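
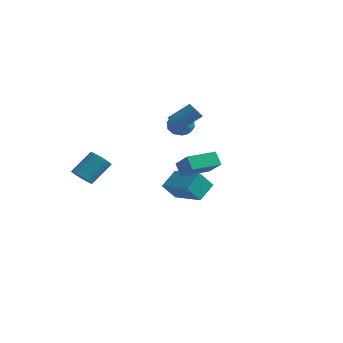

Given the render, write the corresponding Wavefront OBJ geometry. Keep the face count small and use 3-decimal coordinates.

v -3.818 -4.049 0.332
v -3.184 -4.061 0.149
v -2.848 -3.003 1.245
v -3.482 -2.991 1.428
v -3.277 -3.875 -0.003
v -2.94 -2.816 1.093
v -3.452 -3.715 -0.103
v -3.115 -2.657 0.992
v -3.682 -3.606 -0.138
v -3.346 -2.548 0.958
v -3.934 -3.564 -0.101
v -3.597 -2.506 0.995
v -4.168 -3.597 0.002
v -3.831 -2.538 1.098
v -4.348 -3.698 0.156
v -4.012 -2.64 1.251
v -4.448 -3.853 0.336
v -4.112 -2.794 1.431
v -4.452 -4.037 0.515
v -4.116 -2.979 1.611
v -4.36 -4.224 0.667
v -4.023 -3.165 1.763
v -4.185 -4.383 0.768
v -3.848 -3.325 1.863
v -3.954 -4.492 0.802
v -3.618 -3.434 1.898
v -3.703 -4.534 0.765
v -3.366 -3.476 1.861
v -3.469 -4.502 0.662
v -3.132 -3.443 1.758
v -3.288 -4.4 0.509
v -2.952 -3.342 1.604
v -3.188 -4.246 0.329
v -2.852 -3.187 1.424
v -4.16 3.142 2.325
v -3.652 3.66 2.635
v -3.188 2.5 1.805
v -2.68 3.018 2.115
v -3.075 2.523 2.585
v -3.676 2.92 2.907
v -3.164 3.24 1.533
v -3.765 3.637 1.855
v -3.037 3.72 2.146
v -2.982 3.277 2.796
v -3.858 2.883 1.644
v -3.803 2.44 2.294
v -3.991 3.458 2.526
v -2.849 2.702 1.914
v -3.081 2.412 2.191
v -2.782 2.716 2.373
v -4.005 3.023 2.685
v -3.707 3.327 2.867
v -3.368 2.659 2.838
v -3.133 2.833 1.573
v -2.835 3.137 1.755
v -4.058 3.444 2.067
v -3.759 3.748 2.249
v -3.472 3.501 1.602
v -3.331 3.797 2.42
v -2.76 3.42 2.115
v -3.044 3.55 1.773
v -3.397 3.784 1.962
v -3.299 3.537 2.802
v -2.727 3.159 2.497
v -2.96 2.869 2.773
v -3.313 3.102 2.962
v -2.937 3.572 2.515
v -4.113 3.001 1.943
v -3.541 2.623 1.638
v -3.527 3.058 1.478
v -3.88 3.291 1.667
v -4.08 2.74 2.325
v -3.509 2.363 2.02
v -3.443 2.376 2.478
v -3.796 2.61 2.667
v -3.903 2.588 1.925
v -3.377 1.519 -1.732
v -3.362 2.537 -0.94
v -3.094 2.245 -2.671
v -3.078 3.263 -1.878
v -1.442 1.217 -1.382
v -1.426 2.235 -0.589
v -1.158 1.943 -2.32
v -1.143 2.961 -1.528
v 1.123 -2.34 1.09
v 0.656 -2.192 1.784
v 1.682 -0.863 1.153
v 1.215 -0.716 1.847
v 2.205 -2.784 1.913
v 1.738 -2.637 2.607
v 2.764 -1.308 1.976
v 2.297 -1.16 2.67
v -2.581 1.553 2.826
v -2.31 1.138 3.014
v -1.588 2.012 3.902
v -1.859 2.427 3.714
v -2.177 1.211 2.834
v -1.455 2.084 3.722
v -2.123 1.351 2.652
v -1.401 2.225 3.541
v -2.16 1.532 2.505
v -1.438 2.405 3.393
v -2.28 1.716 2.421
v -1.558 2.59 3.309
v -2.46 1.869 2.417
v -1.738 2.742 3.306
v -2.664 1.959 2.495
v -1.942 2.832 3.383
v -2.852 1.968 2.638
v -2.13 2.842 3.526
v -2.985 1.896 2.818
v -2.263 2.769 3.706
v -3.039 1.755 2.999
v -2.317 2.629 3.888
v -3.002 1.575 3.147
v -2.28 2.448 4.035
v -2.882 1.39 3.231
v -2.16 2.264 4.119
v -2.702 1.238 3.234
v -1.98 2.111 4.123
v -2.498 1.148 3.157
v -1.776 2.021 4.045
f 2 1 5
f 2 5 3
f 3 5 6
f 3 6 4
f 5 1 7
f 5 7 6
f 6 7 8
f 6 8 4
f 7 1 9
f 7 9 8
f 8 9 10
f 8 10 4
f 9 1 11
f 9 11 10
f 10 11 12
f 10 12 4
f 11 1 13
f 11 13 12
f 12 13 14
f 12 14 4
f 13 1 15
f 13 15 14
f 14 15 16
f 14 16 4
f 15 1 17
f 15 17 16
f 16 17 18
f 16 18 4
f 17 1 19
f 17 19 18
f 18 19 20
f 18 20 4
f 19 1 21
f 19 21 20
f 20 21 22
f 20 22 4
f 21 1 23
f 21 23 22
f 22 23 24
f 22 24 4
f 23 1 25
f 23 25 24
f 24 25 26
f 24 26 4
f 25 1 27
f 25 27 26
f 26 27 28
f 26 28 4
f 27 1 29
f 27 29 28
f 28 29 30
f 28 30 4
f 29 1 31
f 29 31 30
f 30 31 32
f 30 32 4
f 31 1 33
f 31 33 32
f 32 33 34
f 32 34 4
f 33 1 2
f 33 2 34
f 34 2 3
f 34 3 4
f 35 72 51
f 72 46 75
f 51 75 40
f 72 75 51
f 35 51 47
f 51 40 52
f 47 52 36
f 51 52 47
f 35 47 56
f 47 36 57
f 56 57 42
f 47 57 56
f 35 56 68
f 56 42 71
f 68 71 45
f 56 71 68
f 35 68 72
f 68 45 76
f 72 76 46
f 68 76 72
f 36 52 63
f 52 40 66
f 63 66 44
f 52 66 63
f 40 75 53
f 75 46 74
f 53 74 39
f 75 74 53
f 46 76 73
f 76 45 69
f 73 69 37
f 76 69 73
f 45 71 70
f 71 42 58
f 70 58 41
f 71 58 70
f 42 57 62
f 57 36 59
f 62 59 43
f 57 59 62
f 38 64 50
f 64 44 65
f 50 65 39
f 64 65 50
f 38 50 48
f 50 39 49
f 48 49 37
f 50 49 48
f 38 48 55
f 48 37 54
f 55 54 41
f 48 54 55
f 38 55 60
f 55 41 61
f 60 61 43
f 55 61 60
f 38 60 64
f 60 43 67
f 64 67 44
f 60 67 64
f 39 65 53
f 65 44 66
f 53 66 40
f 65 66 53
f 37 49 73
f 49 39 74
f 73 74 46
f 49 74 73
f 41 54 70
f 54 37 69
f 70 69 45
f 54 69 70
f 43 61 62
f 61 41 58
f 62 58 42
f 61 58 62
f 44 67 63
f 67 43 59
f 63 59 36
f 67 59 63
f 78 80 77
f 81 78 77
f 77 80 79
f 79 81 77
f 78 84 80
f 82 78 81
f 82 84 78
f 80 84 79
f 83 81 79
f 79 84 83
f 83 82 81
f 84 82 83
f 86 88 85
f 89 86 85
f 85 88 87
f 87 89 85
f 86 92 88
f 90 86 89
f 90 92 86
f 88 92 87
f 91 89 87
f 87 92 91
f 91 90 89
f 92 90 91
f 94 93 97
f 94 97 95
f 95 97 98
f 95 98 96
f 97 93 99
f 97 99 98
f 98 99 100
f 98 100 96
f 99 93 101
f 99 101 100
f 100 101 102
f 100 102 96
f 101 93 103
f 101 103 102
f 102 103 104
f 102 104 96
f 103 93 105
f 103 105 104
f 104 105 106
f 104 106 96
f 105 93 107
f 105 107 106
f 106 107 108
f 106 108 96
f 107 93 109
f 107 109 108
f 108 109 110
f 108 110 96
f 109 93 111
f 109 111 110
f 110 111 112
f 110 112 96
f 111 93 113
f 111 113 112
f 112 113 114
f 112 114 96
f 113 93 115
f 113 115 114
f 114 115 116
f 114 116 96
f 115 93 117
f 115 117 116
f 116 117 118
f 116 118 96
f 117 93 119
f 117 119 118
f 118 119 120
f 118 120 96
f 119 93 121
f 119 121 120
f 120 121 122
f 120 122 96
f 121 93 94
f 121 94 122
f 122 94 95
f 122 95 96



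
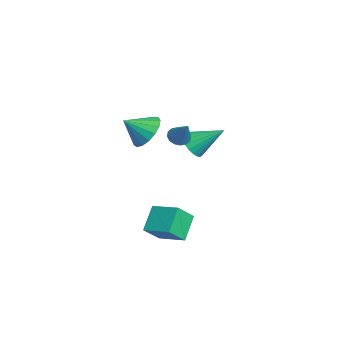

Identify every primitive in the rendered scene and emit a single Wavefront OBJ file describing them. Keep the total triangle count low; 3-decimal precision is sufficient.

v 1.157 -0.028 -3.253
v 0.188 0.531 -2.224
v 0.634 0.791 -4.19
v -0.335 1.349 -3.161
v 2.175 1.051 -2.879
v 1.206 1.609 -1.85
v 1.652 1.869 -3.816
v 0.683 2.428 -2.787
v 0.73 1.718 2.649
v 1.02 1.228 2.539
v 1.63 2.002 3.751
v 1.156 1.438 2.373
v 1.179 1.723 2.282
v 1.081 2.007 2.288
v 0.89 2.213 2.392
v 0.655 2.287 2.564
v 0.441 2.209 2.759
v 0.304 1.999 2.925
v 0.282 1.714 3.017
v 0.379 1.43 3.01
v 0.571 1.224 2.907
v 0.805 1.15 2.734
v -2.801 0.66 1.248
v -1.901 0.344 0.787
v -2.759 -0.48 2.112
v -1.745 0.639 1.169
v -1.831 0.939 1.569
v -2.139 1.175 1.896
v -2.599 1.293 2.074
v -3.106 1.266 2.063
v -3.542 1.099 1.866
v -3.809 0.833 1.527
v -3.846 0.526 1.124
v -3.642 0.25 0.75
v -3.247 0.068 0.49
v -2.749 0.021 0.404
v -2.263 0.121 0.511
v -1.167 2.622 1.073
v -0.463 2.739 0.63
v -0.733 4.078 2.147
v -0.692 2.936 0.456
v -1.003 3.079 0.388
v -1.343 3.143 0.438
v -1.652 3.117 0.598
v -1.877 3.006 0.841
v -1.98 2.828 1.123
v -1.942 2.614 1.397
v -1.77 2.402 1.615
v -1.494 2.228 1.739
v -1.161 2.122 1.748
v -0.829 2.103 1.64
v -0.556 2.173 1.435
v -0.388 2.321 1.166
v -0.355 2.521 0.882
f 2 4 1
f 5 2 1
f 1 4 3
f 3 5 1
f 2 8 4
f 6 2 5
f 6 8 2
f 4 8 3
f 7 5 3
f 3 8 7
f 7 6 5
f 8 6 7
f 10 9 12
f 10 12 11
f 12 9 13
f 12 13 11
f 13 9 14
f 13 14 11
f 14 9 15
f 14 15 11
f 15 9 16
f 15 16 11
f 16 9 17
f 16 17 11
f 17 9 18
f 17 18 11
f 18 9 19
f 18 19 11
f 19 9 20
f 19 20 11
f 20 9 21
f 20 21 11
f 21 9 22
f 21 22 11
f 22 9 10
f 22 10 11
f 24 23 26
f 24 26 25
f 26 23 27
f 26 27 25
f 27 23 28
f 27 28 25
f 28 23 29
f 28 29 25
f 29 23 30
f 29 30 25
f 30 23 31
f 30 31 25
f 31 23 32
f 31 32 25
f 32 23 33
f 32 33 25
f 33 23 34
f 33 34 25
f 34 23 35
f 34 35 25
f 35 23 36
f 35 36 25
f 36 23 37
f 36 37 25
f 37 23 24
f 37 24 25
f 39 38 41
f 39 41 40
f 41 38 42
f 41 42 40
f 42 38 43
f 42 43 40
f 43 38 44
f 43 44 40
f 44 38 45
f 44 45 40
f 45 38 46
f 45 46 40
f 46 38 47
f 46 47 40
f 47 38 48
f 47 48 40
f 48 38 49
f 48 49 40
f 49 38 50
f 49 50 40
f 50 38 51
f 50 51 40
f 51 38 52
f 51 52 40
f 52 38 53
f 52 53 40
f 53 38 54
f 53 54 40
f 54 38 39
f 54 39 40



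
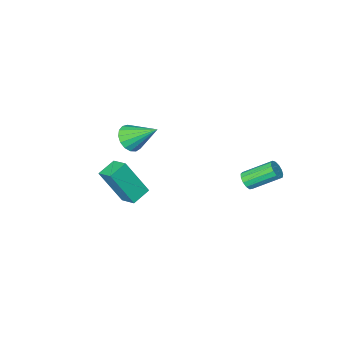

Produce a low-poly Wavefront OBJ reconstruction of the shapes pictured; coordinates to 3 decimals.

v -0.196 -2.948 -1.473
v 0.497 -2.917 -1.018
v -1.004 -1.712 -0.327
v 0.549 -2.632 -1.29
v 0.43 -2.419 -1.604
v 0.167 -2.327 -1.887
v -0.179 -2.378 -2.076
v -0.528 -2.56 -2.127
v -0.802 -2.83 -2.028
v -0.937 -3.128 -1.802
v -0.902 -3.384 -1.501
v -0.705 -3.541 -1.193
v -0.392 -3.562 -0.95
v -0.034 -3.442 -0.826
v 0.287 -3.21 -0.851
v -3.012 3.145 -1.648
v -2.813 2.923 -1.21
v -3.949 3.753 -0.273
v -4.148 3.975 -0.712
v -2.662 3.178 -1.252
v -3.798 4.007 -0.315
v -2.622 3.421 -1.42
v -3.758 4.251 -0.483
v -2.706 3.578 -1.66
v -3.842 4.407 -0.723
v -2.887 3.597 -1.897
v -4.023 4.426 -0.96
v -3.108 3.472 -2.054
v -4.244 4.302 -1.117
v -3.299 3.244 -2.083
v -4.434 4.074 -1.146
v -3.398 2.985 -1.974
v -4.534 3.814 -1.037
v -3.375 2.776 -1.762
v -4.511 3.605 -0.825
v -3.237 2.685 -1.513
v -4.373 3.514 -0.576
v -3.027 2.74 -1.308
v -4.163 3.569 -0.371
v 1.184 0.079 -2.516
v 2.037 -0.609 -0.678
v 1.077 1.031 -2.111
v 1.93 0.343 -0.272
v 2.15 0.337 -2.868
v 3.003 -0.351 -1.029
v 2.043 1.289 -2.462
v 2.896 0.601 -0.624
f 2 1 4
f 2 4 3
f 4 1 5
f 4 5 3
f 5 1 6
f 5 6 3
f 6 1 7
f 6 7 3
f 7 1 8
f 7 8 3
f 8 1 9
f 8 9 3
f 9 1 10
f 9 10 3
f 10 1 11
f 10 11 3
f 11 1 12
f 11 12 3
f 12 1 13
f 12 13 3
f 13 1 14
f 13 14 3
f 14 1 15
f 14 15 3
f 15 1 2
f 15 2 3
f 17 16 20
f 17 20 18
f 18 20 21
f 18 21 19
f 20 16 22
f 20 22 21
f 21 22 23
f 21 23 19
f 22 16 24
f 22 24 23
f 23 24 25
f 23 25 19
f 24 16 26
f 24 26 25
f 25 26 27
f 25 27 19
f 26 16 28
f 26 28 27
f 27 28 29
f 27 29 19
f 28 16 30
f 28 30 29
f 29 30 31
f 29 31 19
f 30 16 32
f 30 32 31
f 31 32 33
f 31 33 19
f 32 16 34
f 32 34 33
f 33 34 35
f 33 35 19
f 34 16 36
f 34 36 35
f 35 36 37
f 35 37 19
f 36 16 38
f 36 38 37
f 37 38 39
f 37 39 19
f 38 16 17
f 38 17 39
f 39 17 18
f 39 18 19
f 41 43 40
f 44 41 40
f 40 43 42
f 42 44 40
f 41 47 43
f 45 41 44
f 45 47 41
f 43 47 42
f 46 44 42
f 42 47 46
f 46 45 44
f 47 45 46



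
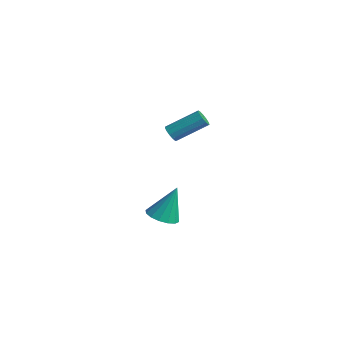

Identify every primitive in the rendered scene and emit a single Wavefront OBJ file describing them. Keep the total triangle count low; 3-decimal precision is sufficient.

v -3.76 -0.867 -4.42
v -3.044 -0.307 -4.727
v -3.54 -0.053 -2.42
v -3.456 -0.036 -4.792
v -3.949 0.012 -4.757
v -4.392 -0.176 -4.631
v -4.666 -0.549 -4.449
v -4.697 -1.007 -4.259
v -4.477 -1.428 -4.112
v -4.065 -1.698 -4.047
v -3.571 -1.746 -4.082
v -3.129 -1.558 -4.208
v -2.855 -1.186 -4.39
v -2.824 -0.727 -4.58
v -2.725 -1.085 2.388
v -2.444 -0.931 1.953
v -1.613 0.558 3.018
v -1.895 0.405 3.452
v -2.706 -0.778 1.944
v -1.876 0.711 3.008
v -2.975 -0.722 2.075
v -2.145 0.767 3.139
v -3.164 -0.781 2.306
v -2.334 0.708 3.37
v -3.214 -0.937 2.563
v -2.384 0.552 3.627
v -3.109 -1.139 2.764
v -2.279 0.35 3.828
v -2.882 -1.324 2.846
v -2.051 0.165 3.91
v -2.605 -1.433 2.782
v -1.774 0.056 3.846
v -2.366 -1.432 2.594
v -1.536 0.058 3.658
v -2.242 -1.32 2.34
v -1.411 0.17 3.404
v -2.27 -1.133 2.101
v -1.44 0.356 3.165
f 2 1 4
f 2 4 3
f 4 1 5
f 4 5 3
f 5 1 6
f 5 6 3
f 6 1 7
f 6 7 3
f 7 1 8
f 7 8 3
f 8 1 9
f 8 9 3
f 9 1 10
f 9 10 3
f 10 1 11
f 10 11 3
f 11 1 12
f 11 12 3
f 12 1 13
f 12 13 3
f 13 1 14
f 13 14 3
f 14 1 2
f 14 2 3
f 16 15 19
f 16 19 17
f 17 19 20
f 17 20 18
f 19 15 21
f 19 21 20
f 20 21 22
f 20 22 18
f 21 15 23
f 21 23 22
f 22 23 24
f 22 24 18
f 23 15 25
f 23 25 24
f 24 25 26
f 24 26 18
f 25 15 27
f 25 27 26
f 26 27 28
f 26 28 18
f 27 15 29
f 27 29 28
f 28 29 30
f 28 30 18
f 29 15 31
f 29 31 30
f 30 31 32
f 30 32 18
f 31 15 33
f 31 33 32
f 32 33 34
f 32 34 18
f 33 15 35
f 33 35 34
f 34 35 36
f 34 36 18
f 35 15 37
f 35 37 36
f 36 37 38
f 36 38 18
f 37 15 16
f 37 16 38
f 38 16 17
f 38 17 18



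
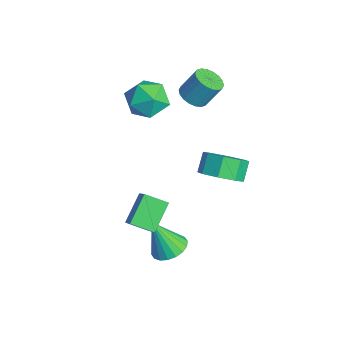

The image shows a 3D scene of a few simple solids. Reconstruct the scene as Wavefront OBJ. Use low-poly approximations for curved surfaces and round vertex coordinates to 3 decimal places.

v 3.5 -2.305 -0.828
v 2.585 -1.342 0.2
v 4.02 -1.316 -1.292
v 3.105 -0.353 -0.264
v 4.595 -2.387 0.224
v 3.68 -1.424 1.252
v 5.115 -1.398 -0.24
v 4.2 -0.435 0.788
v -1.819 2.71 2.422
v -1.405 2.093 2.719
v -1.187 2.853 3.994
v -1.601 3.47 3.698
v -1.153 2.289 2.56
v -0.936 3.048 3.835
v -1.033 2.567 2.374
v -0.816 3.326 3.649
v -1.069 2.874 2.197
v -0.851 3.633 3.472
v -1.253 3.149 2.065
v -1.036 3.908 3.34
v -1.549 3.337 2.004
v -1.332 4.096 3.279
v -1.899 3.4 2.025
v -1.681 4.159 3.301
v -2.233 3.327 2.126
v -2.015 4.087 3.401
v -2.484 3.132 2.285
v -2.267 3.891 3.56
v -2.604 2.854 2.471
v -2.387 3.613 3.746
v -2.569 2.547 2.648
v -2.351 3.306 3.923
v -2.384 2.272 2.78
v -2.167 3.031 4.055
v -2.088 2.084 2.841
v -1.871 2.843 4.116
v -1.739 2.021 2.819
v -1.521 2.78 4.095
v 3.502 2.271 1.225
v 4.088 3.186 1.136
v 3.464 3.664 1.947
v 2.878 2.749 2.035
v 3.426 3.181 0.629
v 2.801 3.659 1.44
v 2.809 2.643 0.471
v 2.184 3.121 1.282
v 2.597 1.887 0.754
v 1.973 2.365 1.565
v 2.916 1.356 1.313
v 2.292 1.834 2.124
v 3.579 1.361 1.82
v 2.954 1.839 2.631
v 4.196 1.899 1.978
v 3.571 2.377 2.789
v 4.407 2.655 1.695
v 3.783 3.133 2.506
v 3.687 -0.248 -3.33
v 4.592 -0.224 -3.117
v 3.273 -0.972 -1.49
v 4.459 0.15 -3
v 4.174 0.445 -2.948
v 3.792 0.603 -2.972
v 3.389 0.592 -3.067
v 3.046 0.415 -3.214
v 2.829 0.106 -3.384
v 2.782 -0.273 -3.543
v 2.914 -0.647 -3.66
v 3.199 -0.942 -3.712
v 3.581 -1.1 -3.688
v 3.984 -1.089 -3.594
v 4.328 -0.912 -3.447
v 4.545 -0.603 -3.277
v -1.779 1.165 3.798
v -0.809 0.453 3.671
v -2.611 0.307 2.249
v -1.641 -0.405 2.122
v -2.378 -0.55 3.07
v -1.864 -0.02 4.027
v -1.556 0.78 1.893
v -1.042 1.31 2.85
v -0.672 0.215 2.494
v -1.179 -0.606 3.221
v -2.241 1.366 2.699
v -2.748 0.545 3.426
f 2 4 1
f 5 2 1
f 1 4 3
f 3 5 1
f 2 8 4
f 6 2 5
f 6 8 2
f 4 8 3
f 7 5 3
f 3 8 7
f 7 6 5
f 8 6 7
f 10 9 13
f 10 13 11
f 11 13 14
f 11 14 12
f 13 9 15
f 13 15 14
f 14 15 16
f 14 16 12
f 15 9 17
f 15 17 16
f 16 17 18
f 16 18 12
f 17 9 19
f 17 19 18
f 18 19 20
f 18 20 12
f 19 9 21
f 19 21 20
f 20 21 22
f 20 22 12
f 21 9 23
f 21 23 22
f 22 23 24
f 22 24 12
f 23 9 25
f 23 25 24
f 24 25 26
f 24 26 12
f 25 9 27
f 25 27 26
f 26 27 28
f 26 28 12
f 27 9 29
f 27 29 28
f 28 29 30
f 28 30 12
f 29 9 31
f 29 31 30
f 30 31 32
f 30 32 12
f 31 9 33
f 31 33 32
f 32 33 34
f 32 34 12
f 33 9 35
f 33 35 34
f 34 35 36
f 34 36 12
f 35 9 37
f 35 37 36
f 36 37 38
f 36 38 12
f 37 9 10
f 37 10 38
f 38 10 11
f 38 11 12
f 40 39 43
f 40 43 41
f 41 43 44
f 41 44 42
f 43 39 45
f 43 45 44
f 44 45 46
f 44 46 42
f 45 39 47
f 45 47 46
f 46 47 48
f 46 48 42
f 47 39 49
f 47 49 48
f 48 49 50
f 48 50 42
f 49 39 51
f 49 51 50
f 50 51 52
f 50 52 42
f 51 39 53
f 51 53 52
f 52 53 54
f 52 54 42
f 53 39 55
f 53 55 54
f 54 55 56
f 54 56 42
f 55 39 40
f 55 40 56
f 56 40 41
f 56 41 42
f 58 57 60
f 58 60 59
f 60 57 61
f 60 61 59
f 61 57 62
f 61 62 59
f 62 57 63
f 62 63 59
f 63 57 64
f 63 64 59
f 64 57 65
f 64 65 59
f 65 57 66
f 65 66 59
f 66 57 67
f 66 67 59
f 67 57 68
f 67 68 59
f 68 57 69
f 68 69 59
f 69 57 70
f 69 70 59
f 70 57 71
f 70 71 59
f 71 57 72
f 71 72 59
f 72 57 58
f 72 58 59
f 73 84 78
f 73 78 74
f 73 74 80
f 73 80 83
f 73 83 84
f 74 78 82
f 78 84 77
f 84 83 75
f 83 80 79
f 80 74 81
f 76 82 77
f 76 77 75
f 76 75 79
f 76 79 81
f 76 81 82
f 77 82 78
f 75 77 84
f 79 75 83
f 81 79 80
f 82 81 74



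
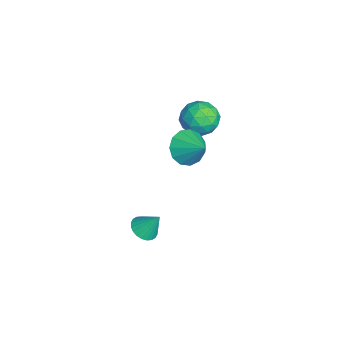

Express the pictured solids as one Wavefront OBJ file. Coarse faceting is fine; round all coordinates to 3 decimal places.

v 1.522 0.473 -3.781
v 2.298 0.58 -4.022
v 1.798 1.267 -2.539
v 2.156 0.835 -4.154
v 1.917 1.035 -4.228
v 1.618 1.149 -4.235
v 1.305 1.16 -4.172
v 1.024 1.066 -4.05
v 0.82 0.882 -3.887
v 0.722 0.636 -3.708
v 0.746 0.365 -3.539
v 0.888 0.11 -3.408
v 1.127 -0.089 -3.333
v 1.426 -0.203 -3.327
v 1.739 -0.214 -3.39
v 2.02 -0.121 -3.512
v 2.224 0.063 -3.675
v 2.322 0.309 -3.854
v -2.622 4.082 2.15
v -1.591 4.48 1.847
v -1.829 2.56 2.853
v -0.798 2.958 2.55
v -1.386 3.471 3.39
v -1.876 4.411 2.955
v -1.544 2.629 1.745
v -2.034 3.569 1.31
v -0.924 3.582 1.597
v -0.827 4.102 2.614
v -2.593 2.938 2.086
v -2.496 3.458 3.103
v -2.176 4.414 1.937
v -1.244 2.626 2.763
v -1.59 2.927 3.257
v -0.984 3.161 3.079
v -2.344 4.374 2.588
v -1.738 4.608 2.41
v -1.617 4.015 3.317
v -1.682 2.432 2.29
v -1.076 2.666 2.112
v -2.436 3.879 1.621
v -1.83 4.113 1.443
v -1.803 3.025 1.383
v -1.178 4.12 1.612
v -0.712 3.226 2.025
v -1.15 3.032 1.552
v -1.438 3.585 1.296
v -1.121 4.426 2.209
v -0.655 3.532 2.623
v -1.001 3.833 3.116
v -1.289 4.386 2.861
v -0.729 3.898 2.062
v -2.765 3.508 2.077
v -2.299 2.614 2.491
v -2.131 2.654 1.839
v -2.419 3.207 1.584
v -2.708 3.814 2.675
v -2.242 2.92 3.088
v -1.982 3.455 3.404
v -2.27 4.008 3.148
v -2.691 3.142 2.638
v 2.086 2.679 3.507
v 2.907 2.255 2.929
v 3.134 3.501 4.393
v 2.743 2.773 2.642
v 2.37 3.261 2.63
v 1.907 3.564 2.897
v 1.501 3.586 3.357
v 1.28 3.32 3.865
v 1.316 2.85 4.259
v 1.596 2.326 4.414
v 2.031 1.914 4.282
v 2.484 1.745 3.903
v 2.811 1.872 3.399
f 2 1 4
f 2 4 3
f 4 1 5
f 4 5 3
f 5 1 6
f 5 6 3
f 6 1 7
f 6 7 3
f 7 1 8
f 7 8 3
f 8 1 9
f 8 9 3
f 9 1 10
f 9 10 3
f 10 1 11
f 10 11 3
f 11 1 12
f 11 12 3
f 12 1 13
f 12 13 3
f 13 1 14
f 13 14 3
f 14 1 15
f 14 15 3
f 15 1 16
f 15 16 3
f 16 1 17
f 16 17 3
f 17 1 18
f 17 18 3
f 18 1 2
f 18 2 3
f 19 56 35
f 56 30 59
f 35 59 24
f 56 59 35
f 19 35 31
f 35 24 36
f 31 36 20
f 35 36 31
f 19 31 40
f 31 20 41
f 40 41 26
f 31 41 40
f 19 40 52
f 40 26 55
f 52 55 29
f 40 55 52
f 19 52 56
f 52 29 60
f 56 60 30
f 52 60 56
f 20 36 47
f 36 24 50
f 47 50 28
f 36 50 47
f 24 59 37
f 59 30 58
f 37 58 23
f 59 58 37
f 30 60 57
f 60 29 53
f 57 53 21
f 60 53 57
f 29 55 54
f 55 26 42
f 54 42 25
f 55 42 54
f 26 41 46
f 41 20 43
f 46 43 27
f 41 43 46
f 22 48 34
f 48 28 49
f 34 49 23
f 48 49 34
f 22 34 32
f 34 23 33
f 32 33 21
f 34 33 32
f 22 32 39
f 32 21 38
f 39 38 25
f 32 38 39
f 22 39 44
f 39 25 45
f 44 45 27
f 39 45 44
f 22 44 48
f 44 27 51
f 48 51 28
f 44 51 48
f 23 49 37
f 49 28 50
f 37 50 24
f 49 50 37
f 21 33 57
f 33 23 58
f 57 58 30
f 33 58 57
f 25 38 54
f 38 21 53
f 54 53 29
f 38 53 54
f 27 45 46
f 45 25 42
f 46 42 26
f 45 42 46
f 28 51 47
f 51 27 43
f 47 43 20
f 51 43 47
f 62 61 64
f 62 64 63
f 64 61 65
f 64 65 63
f 65 61 66
f 65 66 63
f 66 61 67
f 66 67 63
f 67 61 68
f 67 68 63
f 68 61 69
f 68 69 63
f 69 61 70
f 69 70 63
f 70 61 71
f 70 71 63
f 71 61 72
f 71 72 63
f 72 61 73
f 72 73 63
f 73 61 62
f 73 62 63



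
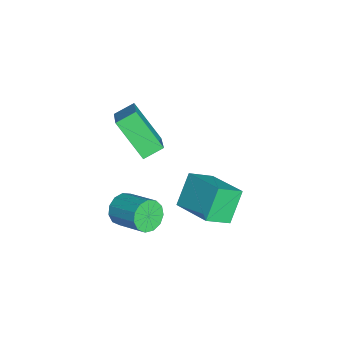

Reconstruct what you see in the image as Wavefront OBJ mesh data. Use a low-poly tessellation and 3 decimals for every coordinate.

v -1.961 1.658 0.191
v -1.453 0.723 0.921
v -0.599 2.83 0.745
v -0.091 1.895 1.475
v -1.089 1.205 -0.995
v -0.581 0.27 -0.265
v 0.273 2.377 -0.441
v 0.781 1.442 0.289
v -0.214 -1.791 -0.205
v 0.288 -1.907 -0.735
v 1.237 -0.866 -0.065
v 0.734 -0.749 0.465
v 0.044 -1.598 -0.871
v 0.993 -0.556 -0.201
v -0.282 -1.349 -0.795
v 0.667 -0.308 -0.125
v -0.587 -1.241 -0.532
v 0.362 -0.2 0.138
v -0.773 -1.307 -0.165
v 0.175 -0.266 0.505
v -0.782 -1.527 0.189
v 0.166 -0.486 0.859
v -0.611 -1.83 0.418
v 0.338 -0.789 1.089
v -0.314 -2.121 0.449
v 0.635 -1.08 1.12
v 0.015 -2.307 0.273
v 0.964 -1.266 0.943
v 0.271 -2.329 -0.056
v 1.22 -1.288 0.615
v 0.373 -2.18 -0.432
v 1.322 -1.139 0.239
v -4.078 -1.289 -0.415
v -4.931 -2.424 1.078
v -4.436 -0.485 -0.007
v -5.288 -1.62 1.486
v -2.572 -1.12 0.574
v -3.424 -2.255 2.067
v -2.929 -0.316 0.982
v -3.782 -1.451 2.475
f 2 4 1
f 5 2 1
f 1 4 3
f 3 5 1
f 2 8 4
f 6 2 5
f 6 8 2
f 4 8 3
f 7 5 3
f 3 8 7
f 7 6 5
f 8 6 7
f 10 9 13
f 10 13 11
f 11 13 14
f 11 14 12
f 13 9 15
f 13 15 14
f 14 15 16
f 14 16 12
f 15 9 17
f 15 17 16
f 16 17 18
f 16 18 12
f 17 9 19
f 17 19 18
f 18 19 20
f 18 20 12
f 19 9 21
f 19 21 20
f 20 21 22
f 20 22 12
f 21 9 23
f 21 23 22
f 22 23 24
f 22 24 12
f 23 9 25
f 23 25 24
f 24 25 26
f 24 26 12
f 25 9 27
f 25 27 26
f 26 27 28
f 26 28 12
f 27 9 29
f 27 29 28
f 28 29 30
f 28 30 12
f 29 9 31
f 29 31 30
f 30 31 32
f 30 32 12
f 31 9 10
f 31 10 32
f 32 10 11
f 32 11 12
f 34 36 33
f 37 34 33
f 33 36 35
f 35 37 33
f 34 40 36
f 38 34 37
f 38 40 34
f 36 40 35
f 39 37 35
f 35 40 39
f 39 38 37
f 40 38 39



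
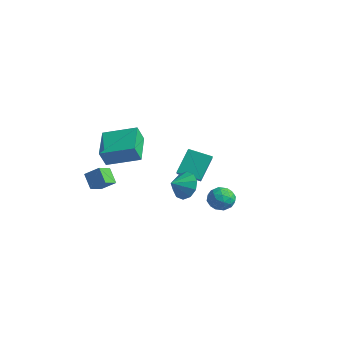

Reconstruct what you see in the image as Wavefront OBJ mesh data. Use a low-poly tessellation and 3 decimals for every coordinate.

v -2.626 -4.218 -0.931
v -1.878 -3.677 -0.263
v -2.922 -3.291 -1.35
v -2.174 -2.75 -0.682
v -1.806 -4.33 -1.758
v -1.058 -3.789 -1.09
v -2.102 -3.403 -2.177
v -1.354 -2.862 -1.509
v -1.718 1.649 -2.131
v -2.046 2.733 -0.605
v -3.233 2.732 -3.226
v -3.561 3.816 -1.7
v -0.639 2.664 -2.62
v -0.967 3.748 -1.094
v -2.154 3.747 -3.715
v -2.482 4.831 -2.189
v 2.223 -0.531 -0.89
v 2.624 -0.947 -1.731
v 2.217 -1.509 -0.41
v 3.098 -0.766 -1.358
v 3.239 -0.496 -0.806
v 2.991 -0.239 -0.287
v 2.45 -0.093 0.002
v 1.822 -0.115 -0.05
v 1.347 -0.296 -0.423
v 1.207 -0.566 -0.975
v 1.455 -0.823 -1.494
v 1.996 -0.969 -1.783
v 3.043 0.776 -1.593
v 3.519 1.333 -1.1
v 4.241 0.287 -2.2
v 4.717 0.844 -1.707
v 4.305 0.161 -1.328
v 3.565 0.463 -0.953
v 4.195 1.157 -2.347
v 3.455 1.459 -1.972
v 4.232 1.568 -1.566
v 4.299 0.953 -0.936
v 3.461 0.667 -2.364
v 3.528 0.052 -1.734
v 3.176 1.097 -1.293
v 4.584 0.523 -2.007
v 4.342 0.121 -1.784
v 4.622 0.449 -1.494
v 3.202 0.586 -1.207
v 3.483 0.913 -0.917
v 3.945 0.225 -1.051
v 4.277 0.707 -2.383
v 4.558 1.034 -2.093
v 3.138 1.171 -1.806
v 3.418 1.499 -1.516
v 3.815 1.395 -2.249
v 3.875 1.563 -1.278
v 4.579 1.276 -1.634
v 4.272 1.46 -2.01
v 3.837 1.637 -1.79
v 3.914 1.201 -0.907
v 4.619 0.914 -1.264
v 4.377 0.513 -1.041
v 3.941 0.69 -0.821
v 4.333 1.34 -1.181
v 3.141 0.706 -2.036
v 3.846 0.419 -2.393
v 3.819 0.93 -2.479
v 3.383 1.107 -2.259
v 3.181 0.344 -1.666
v 3.885 0.057 -2.022
v 3.923 -0.017 -1.51
v 3.488 0.16 -1.29
v 3.427 0.28 -2.119
v -0.13 -4.317 0.906
v -0.054 -4.82 1.971
v -1.699 -3.074 1.604
v -1.623 -3.577 2.669
v 1.283 -2.863 1.491
v 1.359 -3.366 2.556
v -0.286 -1.62 2.189
v -0.21 -2.123 3.254
f 2 4 1
f 5 2 1
f 1 4 3
f 3 5 1
f 2 8 4
f 6 2 5
f 6 8 2
f 4 8 3
f 7 5 3
f 3 8 7
f 7 6 5
f 8 6 7
f 10 12 9
f 13 10 9
f 9 12 11
f 11 13 9
f 10 16 12
f 14 10 13
f 14 16 10
f 12 16 11
f 15 13 11
f 11 16 15
f 15 14 13
f 16 14 15
f 18 17 20
f 18 20 19
f 20 17 21
f 20 21 19
f 21 17 22
f 21 22 19
f 22 17 23
f 22 23 19
f 23 17 24
f 23 24 19
f 24 17 25
f 24 25 19
f 25 17 26
f 25 26 19
f 26 17 27
f 26 27 19
f 27 17 28
f 27 28 19
f 28 17 18
f 28 18 19
f 29 66 45
f 66 40 69
f 45 69 34
f 66 69 45
f 29 45 41
f 45 34 46
f 41 46 30
f 45 46 41
f 29 41 50
f 41 30 51
f 50 51 36
f 41 51 50
f 29 50 62
f 50 36 65
f 62 65 39
f 50 65 62
f 29 62 66
f 62 39 70
f 66 70 40
f 62 70 66
f 30 46 57
f 46 34 60
f 57 60 38
f 46 60 57
f 34 69 47
f 69 40 68
f 47 68 33
f 69 68 47
f 40 70 67
f 70 39 63
f 67 63 31
f 70 63 67
f 39 65 64
f 65 36 52
f 64 52 35
f 65 52 64
f 36 51 56
f 51 30 53
f 56 53 37
f 51 53 56
f 32 58 44
f 58 38 59
f 44 59 33
f 58 59 44
f 32 44 42
f 44 33 43
f 42 43 31
f 44 43 42
f 32 42 49
f 42 31 48
f 49 48 35
f 42 48 49
f 32 49 54
f 49 35 55
f 54 55 37
f 49 55 54
f 32 54 58
f 54 37 61
f 58 61 38
f 54 61 58
f 33 59 47
f 59 38 60
f 47 60 34
f 59 60 47
f 31 43 67
f 43 33 68
f 67 68 40
f 43 68 67
f 35 48 64
f 48 31 63
f 64 63 39
f 48 63 64
f 37 55 56
f 55 35 52
f 56 52 36
f 55 52 56
f 38 61 57
f 61 37 53
f 57 53 30
f 61 53 57
f 72 74 71
f 75 72 71
f 71 74 73
f 73 75 71
f 72 78 74
f 76 72 75
f 76 78 72
f 74 78 73
f 77 75 73
f 73 78 77
f 77 76 75
f 78 76 77



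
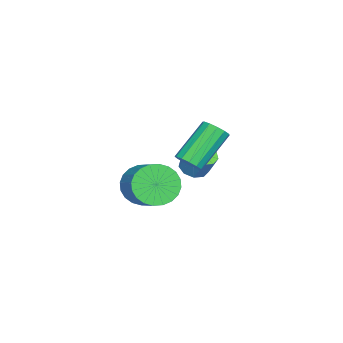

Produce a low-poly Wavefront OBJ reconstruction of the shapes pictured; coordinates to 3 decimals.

v -0.154 -2.513 2.989
v 0.236 -2.642 3.413
v -0.976 -1.955 4.735
v -1.366 -1.827 4.311
v 0.303 -2.332 3.314
v -0.908 -1.645 4.636
v 0.226 -2.079 3.112
v -0.986 -1.392 4.434
v 0.028 -1.965 2.871
v -1.184 -1.278 4.192
v -0.228 -2.025 2.667
v -1.44 -1.338 3.989
v -0.46 -2.239 2.566
v -1.672 -1.552 3.887
v -0.596 -2.541 2.599
v -1.807 -1.854 3.92
v -0.591 -2.834 2.756
v -1.802 -2.147 4.077
v -0.447 -3.026 2.987
v -1.659 -2.339 4.308
v -0.211 -3.054 3.219
v -1.422 -2.367 4.54
v 0.044 -2.911 3.378
v -1.168 -2.224 4.699
v 1.863 -3.508 2.779
v 2.531 -4.013 2.399
v 3.506 -3.237 3.081
v 2.837 -2.732 3.461
v 2.494 -3.752 2.155
v 3.468 -2.976 2.838
v 2.36 -3.453 2.007
v 3.334 -2.678 2.689
v 2.151 -3.164 1.976
v 3.125 -2.388 2.658
v 1.898 -2.926 2.067
v 2.872 -2.15 2.749
v 1.639 -2.777 2.267
v 2.614 -2.001 2.949
v 1.415 -2.739 2.544
v 2.389 -1.963 3.227
v 1.259 -2.819 2.858
v 2.233 -2.043 3.54
v 1.194 -3.003 3.159
v 2.169 -2.227 3.841
v 1.232 -3.264 3.402
v 2.206 -2.488 4.085
v 1.366 -3.562 3.551
v 2.34 -2.787 4.233
v 1.575 -3.852 3.582
v 2.549 -3.076 4.264
v 1.828 -4.09 3.491
v 2.802 -3.314 4.173
v 2.086 -4.239 3.291
v 3.061 -3.463 3.973
v 2.311 -4.277 3.013
v 3.285 -3.501 3.696
v 2.467 -4.197 2.7
v 3.441 -3.421 3.382
v -1.97 -2.873 1.733
v -1.631 -3.36 1.874
v -1.37 -2.914 2.788
v -1.71 -2.427 2.647
v -1.399 -3.079 1.67
v -1.139 -2.632 2.585
v -1.435 -2.701 1.496
v -1.174 -2.255 2.41
v -1.721 -2.404 1.433
v -1.46 -1.958 2.347
v -2.124 -2.326 1.51
v -1.863 -1.88 2.424
v -2.455 -2.505 1.691
v -2.194 -2.059 2.605
v -2.559 -2.855 1.892
v -2.298 -2.409 2.806
v -2.388 -3.214 2.018
v -2.127 -2.768 2.933
v -2.021 -3.413 2.011
v -1.761 -2.967 2.925
f 2 1 5
f 2 5 3
f 3 5 6
f 3 6 4
f 5 1 7
f 5 7 6
f 6 7 8
f 6 8 4
f 7 1 9
f 7 9 8
f 8 9 10
f 8 10 4
f 9 1 11
f 9 11 10
f 10 11 12
f 10 12 4
f 11 1 13
f 11 13 12
f 12 13 14
f 12 14 4
f 13 1 15
f 13 15 14
f 14 15 16
f 14 16 4
f 15 1 17
f 15 17 16
f 16 17 18
f 16 18 4
f 17 1 19
f 17 19 18
f 18 19 20
f 18 20 4
f 19 1 21
f 19 21 20
f 20 21 22
f 20 22 4
f 21 1 23
f 21 23 22
f 22 23 24
f 22 24 4
f 23 1 2
f 23 2 24
f 24 2 3
f 24 3 4
f 26 25 29
f 26 29 27
f 27 29 30
f 27 30 28
f 29 25 31
f 29 31 30
f 30 31 32
f 30 32 28
f 31 25 33
f 31 33 32
f 32 33 34
f 32 34 28
f 33 25 35
f 33 35 34
f 34 35 36
f 34 36 28
f 35 25 37
f 35 37 36
f 36 37 38
f 36 38 28
f 37 25 39
f 37 39 38
f 38 39 40
f 38 40 28
f 39 25 41
f 39 41 40
f 40 41 42
f 40 42 28
f 41 25 43
f 41 43 42
f 42 43 44
f 42 44 28
f 43 25 45
f 43 45 44
f 44 45 46
f 44 46 28
f 45 25 47
f 45 47 46
f 46 47 48
f 46 48 28
f 47 25 49
f 47 49 48
f 48 49 50
f 48 50 28
f 49 25 51
f 49 51 50
f 50 51 52
f 50 52 28
f 51 25 53
f 51 53 52
f 52 53 54
f 52 54 28
f 53 25 55
f 53 55 54
f 54 55 56
f 54 56 28
f 55 25 57
f 55 57 56
f 56 57 58
f 56 58 28
f 57 25 26
f 57 26 58
f 58 26 27
f 58 27 28
f 60 59 63
f 60 63 61
f 61 63 64
f 61 64 62
f 63 59 65
f 63 65 64
f 64 65 66
f 64 66 62
f 65 59 67
f 65 67 66
f 66 67 68
f 66 68 62
f 67 59 69
f 67 69 68
f 68 69 70
f 68 70 62
f 69 59 71
f 69 71 70
f 70 71 72
f 70 72 62
f 71 59 73
f 71 73 72
f 72 73 74
f 72 74 62
f 73 59 75
f 73 75 74
f 74 75 76
f 74 76 62
f 75 59 77
f 75 77 76
f 76 77 78
f 76 78 62
f 77 59 60
f 77 60 78
f 78 60 61
f 78 61 62



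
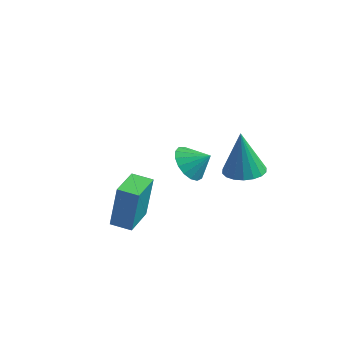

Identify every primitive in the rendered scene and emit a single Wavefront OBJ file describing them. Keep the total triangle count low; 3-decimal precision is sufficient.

v -2.076 -1.756 -3.858
v -1.577 -1.763 -1.798
v -1.338 -1.274 -4.036
v -0.839 -1.28 -1.975
v -1.321 -2.98 -4.045
v -0.822 -2.986 -1.984
v -0.583 -2.497 -4.222
v -0.084 -2.504 -2.162
v 0.668 1.91 -1.845
v 1.497 1.69 -1.907
v 0.752 1.63 0.265
v 1.513 2.069 -1.857
v 1.362 2.417 -1.805
v 1.073 2.664 -1.761
v 0.704 2.762 -1.734
v 0.328 2.691 -1.728
v 0.019 2.465 -1.746
v -0.161 2.129 -1.783
v -0.177 1.75 -1.833
v -0.025 1.403 -1.885
v 0.264 1.155 -1.929
v 0.633 1.058 -1.956
v 1.009 1.129 -1.962
v 1.317 1.354 -1.944
v -3.75 2.65 -3.38
v -3.347 2.987 -4.172
v -2.99 3.15 -2.78
v -3.648 3.308 -4.057
v -3.972 3.479 -3.788
v -4.246 3.46 -3.425
v -4.406 3.255 -3.052
v -4.416 2.912 -2.754
v -4.273 2.509 -2.599
v -4.011 2.138 -2.623
v -3.689 1.885 -2.821
v -3.381 1.807 -3.146
v -3.158 1.922 -3.525
v -3.07 2.204 -3.871
v -3.139 2.589 -4.104
f 2 4 1
f 5 2 1
f 1 4 3
f 3 5 1
f 2 8 4
f 6 2 5
f 6 8 2
f 4 8 3
f 7 5 3
f 3 8 7
f 7 6 5
f 8 6 7
f 10 9 12
f 10 12 11
f 12 9 13
f 12 13 11
f 13 9 14
f 13 14 11
f 14 9 15
f 14 15 11
f 15 9 16
f 15 16 11
f 16 9 17
f 16 17 11
f 17 9 18
f 17 18 11
f 18 9 19
f 18 19 11
f 19 9 20
f 19 20 11
f 20 9 21
f 20 21 11
f 21 9 22
f 21 22 11
f 22 9 23
f 22 23 11
f 23 9 24
f 23 24 11
f 24 9 10
f 24 10 11
f 26 25 28
f 26 28 27
f 28 25 29
f 28 29 27
f 29 25 30
f 29 30 27
f 30 25 31
f 30 31 27
f 31 25 32
f 31 32 27
f 32 25 33
f 32 33 27
f 33 25 34
f 33 34 27
f 34 25 35
f 34 35 27
f 35 25 36
f 35 36 27
f 36 25 37
f 36 37 27
f 37 25 38
f 37 38 27
f 38 25 39
f 38 39 27
f 39 25 26
f 39 26 27



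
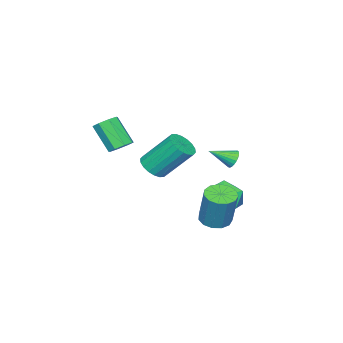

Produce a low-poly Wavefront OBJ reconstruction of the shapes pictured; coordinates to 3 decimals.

v 0.949 3.148 -3.933
v 1.719 3.006 -4.04
v 2.081 3.53 -2.134
v 1.311 3.672 -2.027
v 1.654 3.434 -4.146
v 2.016 3.958 -2.239
v 1.366 3.771 -4.183
v 1.727 4.295 -2.277
v 0.945 3.91 -4.142
v 1.307 4.434 -2.235
v 0.526 3.807 -4.034
v 0.887 4.331 -2.127
v 0.241 3.495 -3.894
v 0.602 4.019 -1.988
v 0.181 3.073 -3.767
v 0.542 3.597 -1.86
v 0.365 2.675 -3.692
v 0.726 3.198 -1.786
v 0.734 2.426 -3.694
v 1.096 2.95 -1.788
v 1.172 2.408 -3.772
v 1.534 2.931 -1.866
v 1.539 2.624 -3.901
v 1.901 3.148 -1.995
v 2.169 -1.217 -0.013
v 2.491 -0.787 0.369
v 2.314 -1.812 1.675
v 1.991 -2.243 1.293
v 1.993 -0.706 0.365
v 1.816 -1.731 1.671
v 1.597 -0.925 0.139
v 1.42 -1.95 1.446
v 1.536 -1.315 -0.175
v 1.359 -2.34 1.131
v 1.846 -1.648 -0.395
v 1.669 -2.673 0.911
v 2.344 -1.729 -0.391
v 2.167 -2.754 0.915
v 2.74 -1.51 -0.166
v 2.563 -2.535 1.141
v 2.801 -1.12 0.149
v 2.624 -2.145 1.455
v -2.69 1.808 -1.98
v -2.318 1.852 -2.384
v -1.91 0.912 -1.36
v -2.249 2.013 -2.238
v -2.256 2.139 -2.047
v -2.338 2.208 -1.845
v -2.481 2.208 -1.666
v -2.66 2.138 -1.542
v -2.844 2.012 -1.493
v -3.001 1.85 -1.529
v -3.105 1.681 -1.643
v -3.137 1.534 -1.815
v -3.091 1.434 -2.016
v -2.977 1.399 -2.211
v -2.812 1.435 -2.365
v -2.626 1.535 -2.454
v -2.452 1.682 -2.46
v 3.874 1.748 0.278
v 4.206 2.322 -0.073
v 3.697 3.546 1.452
v 3.366 2.972 1.802
v 3.893 2.336 -0.188
v 3.384 3.56 1.337
v 3.576 2.233 -0.211
v 3.068 3.457 1.314
v 3.319 2.034 -0.137
v 2.81 3.258 1.387
v 3.171 1.778 0.019
v 2.663 3.002 1.543
v 3.163 1.517 0.226
v 2.654 2.741 1.751
v 3.295 1.301 0.443
v 2.787 2.525 1.968
v 3.543 1.174 0.628
v 3.034 2.398 2.153
v 3.856 1.16 0.743
v 3.347 2.384 2.268
v 4.172 1.263 0.766
v 3.664 2.487 2.291
v 4.43 1.462 0.693
v 3.921 2.686 2.217
v 4.577 1.718 0.537
v 4.069 2.942 2.061
v 4.586 1.979 0.329
v 4.077 3.203 1.854
v 4.453 2.195 0.112
v 3.945 3.419 1.637
v -1.751 2.949 -3.412
v -1.001 3.017 -4.22
v -1.859 1.183 -3.66
v -1.109 1.251 -4.468
v -0.81 1.431 -3.42
v -0.744 2.522 -3.267
v -2.116 1.678 -4.613
v -2.05 2.769 -4.46
v -1.227 2.231 -4.962
v -0.419 2.078 -4.224
v -2.441 2.122 -3.656
v -1.633 1.969 -2.918
f 2 1 5
f 2 5 3
f 3 5 6
f 3 6 4
f 5 1 7
f 5 7 6
f 6 7 8
f 6 8 4
f 7 1 9
f 7 9 8
f 8 9 10
f 8 10 4
f 9 1 11
f 9 11 10
f 10 11 12
f 10 12 4
f 11 1 13
f 11 13 12
f 12 13 14
f 12 14 4
f 13 1 15
f 13 15 14
f 14 15 16
f 14 16 4
f 15 1 17
f 15 17 16
f 16 17 18
f 16 18 4
f 17 1 19
f 17 19 18
f 18 19 20
f 18 20 4
f 19 1 21
f 19 21 20
f 20 21 22
f 20 22 4
f 21 1 23
f 21 23 22
f 22 23 24
f 22 24 4
f 23 1 2
f 23 2 24
f 24 2 3
f 24 3 4
f 26 25 29
f 26 29 27
f 27 29 30
f 27 30 28
f 29 25 31
f 29 31 30
f 30 31 32
f 30 32 28
f 31 25 33
f 31 33 32
f 32 33 34
f 32 34 28
f 33 25 35
f 33 35 34
f 34 35 36
f 34 36 28
f 35 25 37
f 35 37 36
f 36 37 38
f 36 38 28
f 37 25 39
f 37 39 38
f 38 39 40
f 38 40 28
f 39 25 41
f 39 41 40
f 40 41 42
f 40 42 28
f 41 25 26
f 41 26 42
f 42 26 27
f 42 27 28
f 44 43 46
f 44 46 45
f 46 43 47
f 46 47 45
f 47 43 48
f 47 48 45
f 48 43 49
f 48 49 45
f 49 43 50
f 49 50 45
f 50 43 51
f 50 51 45
f 51 43 52
f 51 52 45
f 52 43 53
f 52 53 45
f 53 43 54
f 53 54 45
f 54 43 55
f 54 55 45
f 55 43 56
f 55 56 45
f 56 43 57
f 56 57 45
f 57 43 58
f 57 58 45
f 58 43 59
f 58 59 45
f 59 43 44
f 59 44 45
f 61 60 64
f 61 64 62
f 62 64 65
f 62 65 63
f 64 60 66
f 64 66 65
f 65 66 67
f 65 67 63
f 66 60 68
f 66 68 67
f 67 68 69
f 67 69 63
f 68 60 70
f 68 70 69
f 69 70 71
f 69 71 63
f 70 60 72
f 70 72 71
f 71 72 73
f 71 73 63
f 72 60 74
f 72 74 73
f 73 74 75
f 73 75 63
f 74 60 76
f 74 76 75
f 75 76 77
f 75 77 63
f 76 60 78
f 76 78 77
f 77 78 79
f 77 79 63
f 78 60 80
f 78 80 79
f 79 80 81
f 79 81 63
f 80 60 82
f 80 82 81
f 81 82 83
f 81 83 63
f 82 60 84
f 82 84 83
f 83 84 85
f 83 85 63
f 84 60 86
f 84 86 85
f 85 86 87
f 85 87 63
f 86 60 88
f 86 88 87
f 87 88 89
f 87 89 63
f 88 60 61
f 88 61 89
f 89 61 62
f 89 62 63
f 90 101 95
f 90 95 91
f 90 91 97
f 90 97 100
f 90 100 101
f 91 95 99
f 95 101 94
f 101 100 92
f 100 97 96
f 97 91 98
f 93 99 94
f 93 94 92
f 93 92 96
f 93 96 98
f 93 98 99
f 94 99 95
f 92 94 101
f 96 92 100
f 98 96 97
f 99 98 91



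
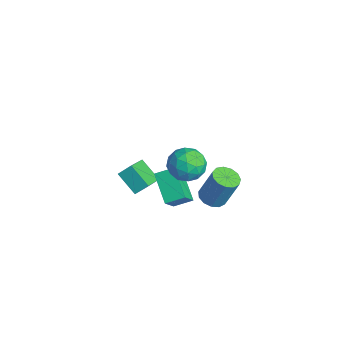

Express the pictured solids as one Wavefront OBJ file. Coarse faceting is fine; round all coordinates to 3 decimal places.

v 3.429 3.076 -0.635
v 4.133 2.722 -0.691
v 4.575 3.309 1.18
v 3.871 3.664 1.235
v 4.191 3.139 -0.835
v 4.633 3.726 1.036
v 4.007 3.537 -0.916
v 4.449 4.124 0.955
v 3.639 3.788 -0.908
v 4.081 4.375 0.963
v 3.205 3.813 -0.813
v 3.647 4.4 1.057
v 2.842 3.604 -0.662
v 3.284 4.191 1.209
v 2.665 3.228 -0.503
v 3.107 3.815 1.368
v 2.731 2.804 -0.385
v 3.173 3.391 1.486
v 3.019 2.466 -0.347
v 3.461 3.053 1.524
v 3.436 2.322 -0.4
v 3.878 2.909 1.47
v 3.852 2.418 -0.529
v 4.294 3.005 1.342
v 1.292 1.772 -2.977
v -0.364 1.825 -1.929
v 1.598 2.782 -2.545
v -0.058 2.835 -1.497
v 2.098 0.965 -1.663
v 0.442 1.018 -0.615
v 2.404 1.975 -1.231
v 0.748 2.028 -0.183
v -2.719 0.11 -3.162
v -2.526 0.821 -2.5
v -3.813 1.17 -3.982
v -3.62 1.881 -3.32
v -1.52 0.639 -4.08
v -1.327 1.35 -3.418
v -2.614 1.699 -4.9
v -2.421 2.41 -4.238
v 3.546 2.102 2.125
v 4.028 2.491 3.014
v 3.412 0.529 2.886
v 3.894 0.918 3.775
v 2.897 1.249 3.511
v 2.98 2.221 3.041
v 4.46 0.799 2.859
v 4.543 1.771 2.389
v 4.593 1.685 3.467
v 3.627 1.963 3.87
v 3.813 1.057 2.03
v 2.847 1.335 2.433
v 3.799 2.434 2.503
v 3.641 0.586 3.397
v 3.055 0.78 3.242
v 3.338 1.008 3.765
v 3.183 2.276 2.519
v 3.466 2.504 3.041
v 2.801 1.774 3.333
v 3.974 0.516 2.859
v 4.257 0.744 3.381
v 4.102 2.012 2.135
v 4.385 2.24 2.658
v 4.639 1.246 2.567
v 4.415 2.19 3.292
v 4.336 1.265 3.739
v 4.668 1.195 3.2
v 4.717 1.767 2.924
v 3.847 2.353 3.528
v 3.768 1.428 3.976
v 3.182 1.623 3.821
v 3.23 2.194 3.544
v 4.179 1.879 3.795
v 3.672 1.592 1.924
v 3.593 0.667 2.372
v 4.21 0.826 2.356
v 4.258 1.397 2.079
v 3.104 1.755 2.161
v 3.025 0.83 2.608
v 2.723 1.253 2.976
v 2.772 1.825 2.7
v 3.261 1.141 2.105
f 2 1 5
f 2 5 3
f 3 5 6
f 3 6 4
f 5 1 7
f 5 7 6
f 6 7 8
f 6 8 4
f 7 1 9
f 7 9 8
f 8 9 10
f 8 10 4
f 9 1 11
f 9 11 10
f 10 11 12
f 10 12 4
f 11 1 13
f 11 13 12
f 12 13 14
f 12 14 4
f 13 1 15
f 13 15 14
f 14 15 16
f 14 16 4
f 15 1 17
f 15 17 16
f 16 17 18
f 16 18 4
f 17 1 19
f 17 19 18
f 18 19 20
f 18 20 4
f 19 1 21
f 19 21 20
f 20 21 22
f 20 22 4
f 21 1 23
f 21 23 22
f 22 23 24
f 22 24 4
f 23 1 2
f 23 2 24
f 24 2 3
f 24 3 4
f 26 28 25
f 29 26 25
f 25 28 27
f 27 29 25
f 26 32 28
f 30 26 29
f 30 32 26
f 28 32 27
f 31 29 27
f 27 32 31
f 31 30 29
f 32 30 31
f 34 36 33
f 37 34 33
f 33 36 35
f 35 37 33
f 34 40 36
f 38 34 37
f 38 40 34
f 36 40 35
f 39 37 35
f 35 40 39
f 39 38 37
f 40 38 39
f 41 78 57
f 78 52 81
f 57 81 46
f 78 81 57
f 41 57 53
f 57 46 58
f 53 58 42
f 57 58 53
f 41 53 62
f 53 42 63
f 62 63 48
f 53 63 62
f 41 62 74
f 62 48 77
f 74 77 51
f 62 77 74
f 41 74 78
f 74 51 82
f 78 82 52
f 74 82 78
f 42 58 69
f 58 46 72
f 69 72 50
f 58 72 69
f 46 81 59
f 81 52 80
f 59 80 45
f 81 80 59
f 52 82 79
f 82 51 75
f 79 75 43
f 82 75 79
f 51 77 76
f 77 48 64
f 76 64 47
f 77 64 76
f 48 63 68
f 63 42 65
f 68 65 49
f 63 65 68
f 44 70 56
f 70 50 71
f 56 71 45
f 70 71 56
f 44 56 54
f 56 45 55
f 54 55 43
f 56 55 54
f 44 54 61
f 54 43 60
f 61 60 47
f 54 60 61
f 44 61 66
f 61 47 67
f 66 67 49
f 61 67 66
f 44 66 70
f 66 49 73
f 70 73 50
f 66 73 70
f 45 71 59
f 71 50 72
f 59 72 46
f 71 72 59
f 43 55 79
f 55 45 80
f 79 80 52
f 55 80 79
f 47 60 76
f 60 43 75
f 76 75 51
f 60 75 76
f 49 67 68
f 67 47 64
f 68 64 48
f 67 64 68
f 50 73 69
f 73 49 65
f 69 65 42
f 73 65 69



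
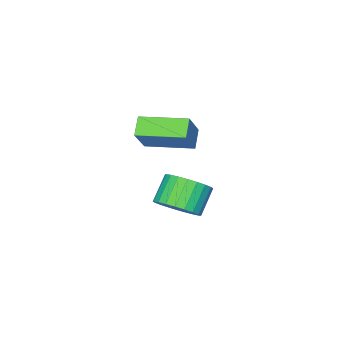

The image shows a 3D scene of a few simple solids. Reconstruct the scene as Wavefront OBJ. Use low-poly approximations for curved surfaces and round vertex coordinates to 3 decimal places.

v 0.041 -4.759 0.608
v 0.996 -4.355 1.904
v -1.062 -2.869 0.831
v -0.107 -2.464 2.127
v 0.707 -4.296 -0.027
v 1.662 -3.891 1.269
v -0.396 -2.405 0.196
v 0.559 -2.001 1.492
v -0.461 -3.54 -4.184
v 0.326 -3.407 -3.427
v -0.692 -3.687 -2.319
v -1.479 -3.82 -3.076
v 0.176 -3.007 -3.463
v -0.842 -3.287 -2.356
v -0.07 -2.687 -3.609
v -1.088 -2.967 -2.502
v -0.377 -2.498 -3.842
v -1.395 -2.778 -2.735
v -0.696 -2.467 -4.128
v -1.714 -2.747 -3.021
v -0.979 -2.599 -4.422
v -1.997 -2.879 -3.314
v -1.183 -2.875 -4.679
v -2.201 -3.155 -3.572
v -1.278 -3.252 -4.862
v -2.296 -3.532 -3.754
v -1.248 -3.673 -4.941
v -2.266 -3.953 -3.833
v -1.098 -4.073 -4.904
v -2.116 -4.353 -3.797
v -0.852 -4.393 -4.758
v -1.87 -4.673 -3.651
v -0.545 -4.582 -4.525
v -1.563 -4.862 -3.418
v -0.226 -4.613 -4.239
v -1.244 -4.893 -3.132
v 0.057 -4.481 -3.946
v -0.961 -4.761 -2.838
v 0.261 -4.205 -3.688
v -0.757 -4.485 -2.581
v 0.356 -3.828 -3.506
v -0.662 -4.108 -2.398
f 2 4 1
f 5 2 1
f 1 4 3
f 3 5 1
f 2 8 4
f 6 2 5
f 6 8 2
f 4 8 3
f 7 5 3
f 3 8 7
f 7 6 5
f 8 6 7
f 10 9 13
f 10 13 11
f 11 13 14
f 11 14 12
f 13 9 15
f 13 15 14
f 14 15 16
f 14 16 12
f 15 9 17
f 15 17 16
f 16 17 18
f 16 18 12
f 17 9 19
f 17 19 18
f 18 19 20
f 18 20 12
f 19 9 21
f 19 21 20
f 20 21 22
f 20 22 12
f 21 9 23
f 21 23 22
f 22 23 24
f 22 24 12
f 23 9 25
f 23 25 24
f 24 25 26
f 24 26 12
f 25 9 27
f 25 27 26
f 26 27 28
f 26 28 12
f 27 9 29
f 27 29 28
f 28 29 30
f 28 30 12
f 29 9 31
f 29 31 30
f 30 31 32
f 30 32 12
f 31 9 33
f 31 33 32
f 32 33 34
f 32 34 12
f 33 9 35
f 33 35 34
f 34 35 36
f 34 36 12
f 35 9 37
f 35 37 36
f 36 37 38
f 36 38 12
f 37 9 39
f 37 39 38
f 38 39 40
f 38 40 12
f 39 9 41
f 39 41 40
f 40 41 42
f 40 42 12
f 41 9 10
f 41 10 42
f 42 10 11
f 42 11 12



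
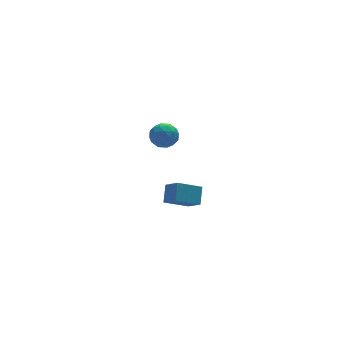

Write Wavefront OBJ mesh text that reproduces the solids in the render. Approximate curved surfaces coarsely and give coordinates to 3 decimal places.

v -2.723 -2.407 -2.676
v -2.299 -1.68 -1.907
v -3.006 -1.485 -3.391
v -2.582 -0.759 -2.621
v -1.358 -2.501 -3.339
v -0.934 -1.775 -2.569
v -1.641 -1.58 -4.053
v -1.217 -0.853 -3.284
v -4.526 -3.443 3.92
v -3.953 -3.265 3.393
v -4.007 -4.615 4.087
v -3.434 -4.437 3.56
v -3.451 -4.071 4.27
v -3.772 -3.346 4.167
v -4.188 -4.534 3.313
v -4.509 -3.809 3.21
v -3.744 -3.939 3.018
v -3.289 -3.653 3.609
v -4.671 -4.227 3.871
v -4.216 -3.941 4.462
v -4.285 -3.251 3.642
v -3.675 -4.629 3.838
v -3.685 -4.414 4.256
v -3.348 -4.309 3.946
v -4.179 -3.299 4.097
v -3.842 -3.194 3.787
v -3.547 -3.668 4.302
v -4.118 -4.686 3.693
v -3.781 -4.581 3.383
v -4.612 -3.571 3.534
v -4.275 -3.466 3.224
v -4.413 -4.212 3.178
v -3.825 -3.542 3.111
v -3.52 -4.231 3.209
v -3.963 -4.288 3.065
v -4.152 -3.862 3.004
v -3.558 -3.374 3.459
v -3.253 -4.063 3.557
v -3.263 -3.848 3.974
v -3.452 -3.422 3.914
v -3.435 -3.77 3.238
v -4.707 -3.817 3.923
v -4.402 -4.506 4.021
v -4.508 -4.458 3.566
v -4.697 -4.032 3.506
v -4.44 -3.649 4.271
v -4.135 -4.338 4.369
v -3.808 -4.018 4.476
v -3.997 -3.592 4.415
v -4.525 -4.11 4.242
f 2 4 1
f 5 2 1
f 1 4 3
f 3 5 1
f 2 8 4
f 6 2 5
f 6 8 2
f 4 8 3
f 7 5 3
f 3 8 7
f 7 6 5
f 8 6 7
f 9 46 25
f 46 20 49
f 25 49 14
f 46 49 25
f 9 25 21
f 25 14 26
f 21 26 10
f 25 26 21
f 9 21 30
f 21 10 31
f 30 31 16
f 21 31 30
f 9 30 42
f 30 16 45
f 42 45 19
f 30 45 42
f 9 42 46
f 42 19 50
f 46 50 20
f 42 50 46
f 10 26 37
f 26 14 40
f 37 40 18
f 26 40 37
f 14 49 27
f 49 20 48
f 27 48 13
f 49 48 27
f 20 50 47
f 50 19 43
f 47 43 11
f 50 43 47
f 19 45 44
f 45 16 32
f 44 32 15
f 45 32 44
f 16 31 36
f 31 10 33
f 36 33 17
f 31 33 36
f 12 38 24
f 38 18 39
f 24 39 13
f 38 39 24
f 12 24 22
f 24 13 23
f 22 23 11
f 24 23 22
f 12 22 29
f 22 11 28
f 29 28 15
f 22 28 29
f 12 29 34
f 29 15 35
f 34 35 17
f 29 35 34
f 12 34 38
f 34 17 41
f 38 41 18
f 34 41 38
f 13 39 27
f 39 18 40
f 27 40 14
f 39 40 27
f 11 23 47
f 23 13 48
f 47 48 20
f 23 48 47
f 15 28 44
f 28 11 43
f 44 43 19
f 28 43 44
f 17 35 36
f 35 15 32
f 36 32 16
f 35 32 36
f 18 41 37
f 41 17 33
f 37 33 10
f 41 33 37



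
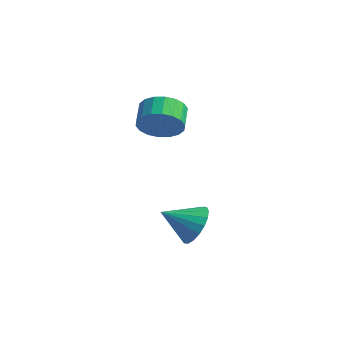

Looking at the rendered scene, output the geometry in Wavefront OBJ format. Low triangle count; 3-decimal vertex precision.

v 0.924 -1.544 1.782
v 1.301 -0.919 1.157
v 0.752 -0.152 1.594
v 0.376 -0.776 2.218
v 0.95 -1.056 0.955
v 0.401 -0.288 1.392
v 0.594 -1.288 0.917
v 0.045 -0.521 1.354
v 0.303 -1.572 1.05
v -0.246 -0.804 1.487
v 0.136 -1.85 1.328
v -0.413 -1.082 1.765
v 0.124 -2.067 1.696
v -0.425 -1.299 2.133
v 0.271 -2.181 2.08
v -0.278 -1.413 2.517
v 0.548 -2.168 2.406
v -0.001 -1.401 2.843
v 0.899 -2.032 2.608
v 0.35 -1.264 3.045
v 1.255 -1.799 2.646
v 0.706 -1.032 3.083
v 1.546 -1.516 2.513
v 0.997 -0.748 2.95
v 1.713 -1.238 2.235
v 1.164 -0.47 2.672
v 1.725 -1.021 1.867
v 1.176 -0.253 2.304
v 1.578 -0.907 1.483
v 1.029 -0.139 1.92
v 3.307 -2.193 -2.505
v 4.043 -2.797 -2.386
v 2.393 -3.147 -1.715
v 4.072 -2.543 -2.044
v 3.95 -2.219 -1.793
v 3.701 -1.89 -1.684
v 3.373 -1.62 -1.737
v 3.033 -1.465 -1.943
v 2.746 -1.453 -2.259
v 2.571 -1.588 -2.625
v 2.541 -1.842 -2.967
v 2.663 -2.166 -3.217
v 2.913 -2.495 -3.327
v 3.24 -2.765 -3.273
v 3.581 -2.92 -3.068
v 3.867 -2.932 -2.751
f 2 1 5
f 2 5 3
f 3 5 6
f 3 6 4
f 5 1 7
f 5 7 6
f 6 7 8
f 6 8 4
f 7 1 9
f 7 9 8
f 8 9 10
f 8 10 4
f 9 1 11
f 9 11 10
f 10 11 12
f 10 12 4
f 11 1 13
f 11 13 12
f 12 13 14
f 12 14 4
f 13 1 15
f 13 15 14
f 14 15 16
f 14 16 4
f 15 1 17
f 15 17 16
f 16 17 18
f 16 18 4
f 17 1 19
f 17 19 18
f 18 19 20
f 18 20 4
f 19 1 21
f 19 21 20
f 20 21 22
f 20 22 4
f 21 1 23
f 21 23 22
f 22 23 24
f 22 24 4
f 23 1 25
f 23 25 24
f 24 25 26
f 24 26 4
f 25 1 27
f 25 27 26
f 26 27 28
f 26 28 4
f 27 1 29
f 27 29 28
f 28 29 30
f 28 30 4
f 29 1 2
f 29 2 30
f 30 2 3
f 30 3 4
f 32 31 34
f 32 34 33
f 34 31 35
f 34 35 33
f 35 31 36
f 35 36 33
f 36 31 37
f 36 37 33
f 37 31 38
f 37 38 33
f 38 31 39
f 38 39 33
f 39 31 40
f 39 40 33
f 40 31 41
f 40 41 33
f 41 31 42
f 41 42 33
f 42 31 43
f 42 43 33
f 43 31 44
f 43 44 33
f 44 31 45
f 44 45 33
f 45 31 46
f 45 46 33
f 46 31 32
f 46 32 33



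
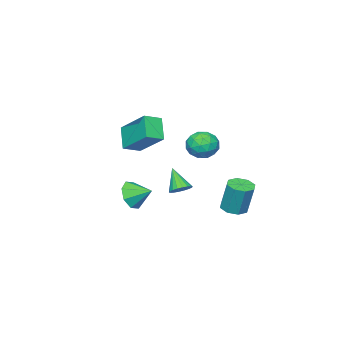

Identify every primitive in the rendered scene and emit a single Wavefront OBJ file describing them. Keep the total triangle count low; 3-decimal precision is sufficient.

v -0.718 1.425 -1.117
v -0.143 1.194 -1.132
v -1.022 0.595 0.057
v -0.116 1.415 -0.969
v -0.209 1.638 -0.835
v -0.402 1.819 -0.757
v -0.658 1.922 -0.751
v -0.926 1.926 -0.817
v -1.153 1.831 -0.942
v -1.294 1.656 -1.102
v -1.32 1.435 -1.265
v -1.228 1.213 -1.399
v -1.034 1.032 -1.477
v -0.779 0.929 -1.484
v -0.511 0.924 -1.418
v -0.284 1.019 -1.292
v -2.886 3.095 -2.629
v -2.255 2.7 -2.535
v -2.224 3.17 -0.777
v -2.854 3.565 -0.871
v -2.153 3.245 -2.682
v -2.121 3.715 -0.924
v -2.48 3.702 -2.799
v -2.448 4.172 -1.041
v -3.044 3.804 -2.816
v -3.013 4.274 -1.058
v -3.516 3.49 -2.723
v -3.485 3.96 -0.965
v -3.619 2.945 -2.576
v -3.587 3.415 -0.818
v -3.292 2.488 -2.459
v -3.26 2.958 -0.701
v -2.727 2.386 -2.442
v -2.696 2.856 -0.684
v 3.72 2.206 0.16
v 4.364 2.119 0.769
v 3.42 3.194 0.62
v 4.576 2.444 0.209
v 4.288 2.629 -0.379
v 3.666 2.567 -0.651
v 3.077 2.293 -0.448
v 2.864 1.969 0.111
v 3.153 1.783 0.7
v 3.774 1.845 0.972
v -3.106 1.832 1.176
v -2.321 1.796 0.687
v -2.459 1.044 2.273
v -1.674 1.008 1.784
v -1.961 1.813 2.14
v -2.361 2.299 1.462
v -2.419 0.541 1.498
v -2.819 1.027 0.82
v -1.896 0.998 0.886
v -1.613 1.784 1.283
v -3.167 1.056 1.677
v -2.884 1.842 2.074
v -2.77 1.883 0.835
v -2.01 0.957 2.125
v -2.179 1.43 2.334
v -1.717 1.409 2.047
v -2.793 2.179 1.291
v -2.332 2.158 1.004
v -2.121 2.168 1.858
v -2.448 0.682 1.956
v -1.987 0.661 1.669
v -3.063 1.431 0.913
v -2.601 1.41 0.626
v -2.659 0.672 1.102
v -2.059 1.392 0.665
v -1.679 0.93 1.31
v -2.117 0.655 1.141
v -2.352 0.941 0.743
v -1.893 1.855 0.898
v -1.513 1.392 1.543
v -1.681 1.865 1.753
v -1.916 2.151 1.354
v -1.643 1.386 1.016
v -3.267 1.448 1.417
v -2.887 0.985 2.062
v -2.864 0.689 1.606
v -3.099 0.975 1.207
v -3.101 1.91 1.65
v -2.721 1.448 2.295
v -2.428 1.899 2.217
v -2.663 2.185 1.819
v -3.137 1.454 1.944
v 2.123 0.032 3.615
v 2.265 1.687 4.85
v 1.228 0.359 3.28
v 1.37 2.014 4.515
v 2.77 0.746 2.585
v 2.912 2.401 3.82
v 1.875 1.073 2.25
v 2.017 2.728 3.485
f 2 1 4
f 2 4 3
f 4 1 5
f 4 5 3
f 5 1 6
f 5 6 3
f 6 1 7
f 6 7 3
f 7 1 8
f 7 8 3
f 8 1 9
f 8 9 3
f 9 1 10
f 9 10 3
f 10 1 11
f 10 11 3
f 11 1 12
f 11 12 3
f 12 1 13
f 12 13 3
f 13 1 14
f 13 14 3
f 14 1 15
f 14 15 3
f 15 1 16
f 15 16 3
f 16 1 2
f 16 2 3
f 18 17 21
f 18 21 19
f 19 21 22
f 19 22 20
f 21 17 23
f 21 23 22
f 22 23 24
f 22 24 20
f 23 17 25
f 23 25 24
f 24 25 26
f 24 26 20
f 25 17 27
f 25 27 26
f 26 27 28
f 26 28 20
f 27 17 29
f 27 29 28
f 28 29 30
f 28 30 20
f 29 17 31
f 29 31 30
f 30 31 32
f 30 32 20
f 31 17 33
f 31 33 32
f 32 33 34
f 32 34 20
f 33 17 18
f 33 18 34
f 34 18 19
f 34 19 20
f 36 35 38
f 36 38 37
f 38 35 39
f 38 39 37
f 39 35 40
f 39 40 37
f 40 35 41
f 40 41 37
f 41 35 42
f 41 42 37
f 42 35 43
f 42 43 37
f 43 35 44
f 43 44 37
f 44 35 36
f 44 36 37
f 45 82 61
f 82 56 85
f 61 85 50
f 82 85 61
f 45 61 57
f 61 50 62
f 57 62 46
f 61 62 57
f 45 57 66
f 57 46 67
f 66 67 52
f 57 67 66
f 45 66 78
f 66 52 81
f 78 81 55
f 66 81 78
f 45 78 82
f 78 55 86
f 82 86 56
f 78 86 82
f 46 62 73
f 62 50 76
f 73 76 54
f 62 76 73
f 50 85 63
f 85 56 84
f 63 84 49
f 85 84 63
f 56 86 83
f 86 55 79
f 83 79 47
f 86 79 83
f 55 81 80
f 81 52 68
f 80 68 51
f 81 68 80
f 52 67 72
f 67 46 69
f 72 69 53
f 67 69 72
f 48 74 60
f 74 54 75
f 60 75 49
f 74 75 60
f 48 60 58
f 60 49 59
f 58 59 47
f 60 59 58
f 48 58 65
f 58 47 64
f 65 64 51
f 58 64 65
f 48 65 70
f 65 51 71
f 70 71 53
f 65 71 70
f 48 70 74
f 70 53 77
f 74 77 54
f 70 77 74
f 49 75 63
f 75 54 76
f 63 76 50
f 75 76 63
f 47 59 83
f 59 49 84
f 83 84 56
f 59 84 83
f 51 64 80
f 64 47 79
f 80 79 55
f 64 79 80
f 53 71 72
f 71 51 68
f 72 68 52
f 71 68 72
f 54 77 73
f 77 53 69
f 73 69 46
f 77 69 73
f 88 90 87
f 91 88 87
f 87 90 89
f 89 91 87
f 88 94 90
f 92 88 91
f 92 94 88
f 90 94 89
f 93 91 89
f 89 94 93
f 93 92 91
f 94 92 93



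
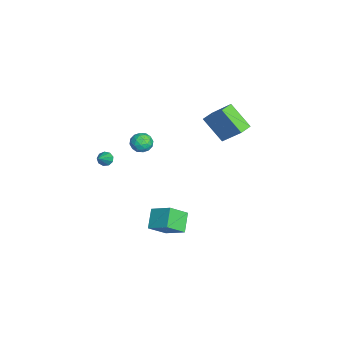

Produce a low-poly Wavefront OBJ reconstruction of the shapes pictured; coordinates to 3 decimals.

v -3.925 4.114 -1.908
v -4.904 2.982 -0.507
v -2.931 5.196 -0.339
v -3.909 4.064 1.062
v -3.231 3.496 -1.922
v -4.209 2.364 -0.521
v -2.236 4.578 -0.353
v -3.215 3.446 1.048
v -3.48 -0.901 -1.472
v -2.752 -1.146 -1.591
v -3.908 -1.794 -2.249
v -3.18 -2.039 -2.368
v -3.516 -2.143 -1.675
v -3.252 -1.591 -1.194
v -3.408 -1.349 -2.646
v -3.144 -0.797 -2.165
v -2.707 -1.423 -2.317
v -2.774 -1.914 -1.716
v -3.886 -1.026 -2.124
v -3.953 -1.517 -1.523
v -3.078 -0.945 -1.463
v -3.582 -1.995 -2.377
v -3.78 -2.056 -1.969
v -3.351 -2.2 -2.039
v -3.372 -1.207 -1.23
v -2.944 -1.351 -1.3
v -3.394 -1.937 -1.349
v -3.716 -1.589 -2.54
v -3.288 -1.733 -2.61
v -3.309 -0.74 -1.801
v -2.88 -0.884 -1.871
v -3.266 -1.003 -2.491
v -2.624 -1.252 -1.96
v -2.876 -1.777 -2.417
v -3.01 -1.372 -2.58
v -2.854 -1.047 -2.297
v -2.663 -1.541 -1.607
v -2.915 -2.065 -2.064
v -3.113 -2.126 -1.656
v -2.957 -1.802 -1.374
v -2.637 -1.703 -2.034
v -3.745 -0.875 -1.776
v -3.997 -1.399 -2.233
v -3.703 -1.138 -2.466
v -3.547 -0.814 -2.184
v -3.784 -1.163 -1.423
v -4.036 -1.688 -1.88
v -3.806 -1.893 -1.543
v -3.65 -1.568 -1.26
v -4.023 -1.237 -1.806
v 1.374 -3.743 0.49
v 1.721 -3.54 0.175
v 2.526 -4.157 1.49
v 1.61 -3.3 0.402
v 1.389 -3.266 0.67
v 1.161 -3.456 0.854
v 1.033 -3.781 0.867
v 1.065 -4.087 0.704
v 1.241 -4.233 0.441
v 1.48 -4.15 0.2
v 1.669 -3.876 0.096
v 3.825 -0.311 -4.473
v 4.316 -1.372 -3.517
v 2.733 -0.071 -3.647
v 3.224 -1.132 -2.691
v 4.636 0.752 -3.709
v 5.127 -0.309 -2.753
v 3.544 0.992 -2.883
v 4.035 -0.069 -1.927
f 2 4 1
f 5 2 1
f 1 4 3
f 3 5 1
f 2 8 4
f 6 2 5
f 6 8 2
f 4 8 3
f 7 5 3
f 3 8 7
f 7 6 5
f 8 6 7
f 9 46 25
f 46 20 49
f 25 49 14
f 46 49 25
f 9 25 21
f 25 14 26
f 21 26 10
f 25 26 21
f 9 21 30
f 21 10 31
f 30 31 16
f 21 31 30
f 9 30 42
f 30 16 45
f 42 45 19
f 30 45 42
f 9 42 46
f 42 19 50
f 46 50 20
f 42 50 46
f 10 26 37
f 26 14 40
f 37 40 18
f 26 40 37
f 14 49 27
f 49 20 48
f 27 48 13
f 49 48 27
f 20 50 47
f 50 19 43
f 47 43 11
f 50 43 47
f 19 45 44
f 45 16 32
f 44 32 15
f 45 32 44
f 16 31 36
f 31 10 33
f 36 33 17
f 31 33 36
f 12 38 24
f 38 18 39
f 24 39 13
f 38 39 24
f 12 24 22
f 24 13 23
f 22 23 11
f 24 23 22
f 12 22 29
f 22 11 28
f 29 28 15
f 22 28 29
f 12 29 34
f 29 15 35
f 34 35 17
f 29 35 34
f 12 34 38
f 34 17 41
f 38 41 18
f 34 41 38
f 13 39 27
f 39 18 40
f 27 40 14
f 39 40 27
f 11 23 47
f 23 13 48
f 47 48 20
f 23 48 47
f 15 28 44
f 28 11 43
f 44 43 19
f 28 43 44
f 17 35 36
f 35 15 32
f 36 32 16
f 35 32 36
f 18 41 37
f 41 17 33
f 37 33 10
f 41 33 37
f 52 51 54
f 52 54 53
f 54 51 55
f 54 55 53
f 55 51 56
f 55 56 53
f 56 51 57
f 56 57 53
f 57 51 58
f 57 58 53
f 58 51 59
f 58 59 53
f 59 51 60
f 59 60 53
f 60 51 61
f 60 61 53
f 61 51 52
f 61 52 53
f 63 65 62
f 66 63 62
f 62 65 64
f 64 66 62
f 63 69 65
f 67 63 66
f 67 69 63
f 65 69 64
f 68 66 64
f 64 69 68
f 68 67 66
f 69 67 68



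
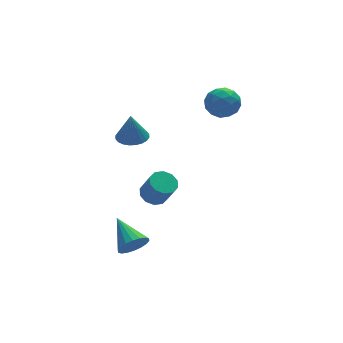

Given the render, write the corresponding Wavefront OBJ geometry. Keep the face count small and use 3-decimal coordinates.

v 2.787 1.341 3.081
v 3.385 1.323 2.217
v 3.855 0.257 3.843
v 4.453 0.239 2.979
v 4.402 1.111 3.565
v 3.742 1.781 3.094
v 3.498 -0.201 2.966
v 2.838 0.469 2.495
v 3.825 0.37 2.146
v 4.383 1.181 2.516
v 2.857 0.399 3.544
v 3.415 1.21 3.914
v 2.992 1.427 2.582
v 4.248 0.153 3.478
v 4.217 0.666 3.822
v 4.569 0.655 3.314
v 3.202 1.696 3.098
v 3.554 1.685 2.59
v 4.151 1.561 3.382
v 3.686 -0.105 3.47
v 4.038 -0.116 2.962
v 2.671 0.925 2.746
v 3.023 0.914 2.238
v 3.089 0.019 2.678
v 3.603 0.856 2.032
v 4.23 0.22 2.48
v 3.669 -0.039 2.473
v 3.281 0.355 2.196
v 3.931 1.333 2.25
v 4.558 0.696 2.698
v 4.528 1.208 3.042
v 4.14 1.602 2.765
v 4.189 0.773 2.208
v 2.682 0.884 3.362
v 3.309 0.247 3.81
v 3.1 -0.022 3.295
v 2.712 0.372 3.018
v 3.01 1.36 3.58
v 3.637 0.724 4.028
v 3.959 1.225 3.864
v 3.571 1.619 3.587
v 3.051 0.807 3.852
v -1.07 -1.066 -1.732
v -0.432 -1.438 -2.065
v -0.131 -2.125 -0.72
v -0.77 -1.754 -0.388
v -0.276 -1.001 -1.876
v 0.025 -1.689 -0.532
v -0.423 -0.589 -1.633
v -0.123 -1.277 -0.288
v -0.818 -0.36 -1.427
v -0.517 -1.047 -0.083
v -1.309 -0.4 -1.338
v -1.008 -1.088 0.006
v -1.709 -0.695 -1.4
v -1.408 -1.382 -0.055
v -1.865 -1.131 -1.588
v -1.564 -1.819 -0.244
v -1.717 -1.543 -1.832
v -1.417 -2.231 -0.487
v -1.323 -1.773 -2.037
v -1.022 -2.46 -0.693
v -0.832 -1.732 -2.126
v -0.531 -2.42 -0.782
v -3.325 -3.995 -3.005
v -2.77 -3.627 -3.61
v -3.555 -2.185 -2.115
v -3.129 -3.587 -3.783
v -3.527 -3.629 -3.802
v -3.885 -3.742 -3.663
v -4.132 -3.906 -3.394
v -4.219 -4.087 -3.048
v -4.13 -4.25 -2.693
v -3.881 -4.363 -2.4
v -3.522 -4.403 -2.227
v -3.124 -4.361 -2.208
v -2.766 -4.248 -2.347
v -2.518 -4.084 -2.616
v -2.431 -3.902 -2.962
v -2.521 -3.739 -3.317
v -1.354 1.274 1.326
v -0.473 1.497 1.378
v -1.446 1.246 3.014
v -0.626 1.818 1.375
v -0.89 2.055 1.364
v -1.224 2.174 1.348
v -1.578 2.155 1.328
v -1.898 2.003 1.308
v -2.135 1.739 1.291
v -2.253 1.404 1.279
v -2.234 1.05 1.275
v -2.081 0.729 1.278
v -1.818 0.492 1.288
v -1.483 0.373 1.305
v -1.129 0.392 1.325
v -0.81 0.544 1.345
v -0.573 0.808 1.362
v -0.454 1.143 1.374
f 1 38 17
f 38 12 41
f 17 41 6
f 38 41 17
f 1 17 13
f 17 6 18
f 13 18 2
f 17 18 13
f 1 13 22
f 13 2 23
f 22 23 8
f 13 23 22
f 1 22 34
f 22 8 37
f 34 37 11
f 22 37 34
f 1 34 38
f 34 11 42
f 38 42 12
f 34 42 38
f 2 18 29
f 18 6 32
f 29 32 10
f 18 32 29
f 6 41 19
f 41 12 40
f 19 40 5
f 41 40 19
f 12 42 39
f 42 11 35
f 39 35 3
f 42 35 39
f 11 37 36
f 37 8 24
f 36 24 7
f 37 24 36
f 8 23 28
f 23 2 25
f 28 25 9
f 23 25 28
f 4 30 16
f 30 10 31
f 16 31 5
f 30 31 16
f 4 16 14
f 16 5 15
f 14 15 3
f 16 15 14
f 4 14 21
f 14 3 20
f 21 20 7
f 14 20 21
f 4 21 26
f 21 7 27
f 26 27 9
f 21 27 26
f 4 26 30
f 26 9 33
f 30 33 10
f 26 33 30
f 5 31 19
f 31 10 32
f 19 32 6
f 31 32 19
f 3 15 39
f 15 5 40
f 39 40 12
f 15 40 39
f 7 20 36
f 20 3 35
f 36 35 11
f 20 35 36
f 9 27 28
f 27 7 24
f 28 24 8
f 27 24 28
f 10 33 29
f 33 9 25
f 29 25 2
f 33 25 29
f 44 43 47
f 44 47 45
f 45 47 48
f 45 48 46
f 47 43 49
f 47 49 48
f 48 49 50
f 48 50 46
f 49 43 51
f 49 51 50
f 50 51 52
f 50 52 46
f 51 43 53
f 51 53 52
f 52 53 54
f 52 54 46
f 53 43 55
f 53 55 54
f 54 55 56
f 54 56 46
f 55 43 57
f 55 57 56
f 56 57 58
f 56 58 46
f 57 43 59
f 57 59 58
f 58 59 60
f 58 60 46
f 59 43 61
f 59 61 60
f 60 61 62
f 60 62 46
f 61 43 63
f 61 63 62
f 62 63 64
f 62 64 46
f 63 43 44
f 63 44 64
f 64 44 45
f 64 45 46
f 66 65 68
f 66 68 67
f 68 65 69
f 68 69 67
f 69 65 70
f 69 70 67
f 70 65 71
f 70 71 67
f 71 65 72
f 71 72 67
f 72 65 73
f 72 73 67
f 73 65 74
f 73 74 67
f 74 65 75
f 74 75 67
f 75 65 76
f 75 76 67
f 76 65 77
f 76 77 67
f 77 65 78
f 77 78 67
f 78 65 79
f 78 79 67
f 79 65 80
f 79 80 67
f 80 65 66
f 80 66 67
f 82 81 84
f 82 84 83
f 84 81 85
f 84 85 83
f 85 81 86
f 85 86 83
f 86 81 87
f 86 87 83
f 87 81 88
f 87 88 83
f 88 81 89
f 88 89 83
f 89 81 90
f 89 90 83
f 90 81 91
f 90 91 83
f 91 81 92
f 91 92 83
f 92 81 93
f 92 93 83
f 93 81 94
f 93 94 83
f 94 81 95
f 94 95 83
f 95 81 96
f 95 96 83
f 96 81 97
f 96 97 83
f 97 81 98
f 97 98 83
f 98 81 82
f 98 82 83

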